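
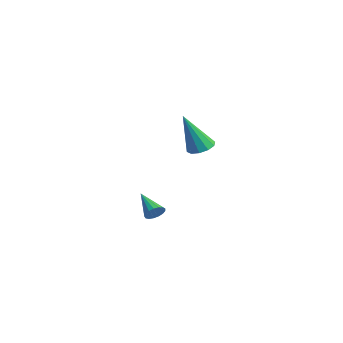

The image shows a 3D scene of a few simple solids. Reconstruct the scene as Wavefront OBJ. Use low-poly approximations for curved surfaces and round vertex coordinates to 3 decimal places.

v 1.487 0.452 2.411
v 2.163 0.522 2.433
v 1.513 -0.412 4.369
v 1.991 0.872 2.59
v 1.627 1.062 2.679
v 1.209 1.019 2.665
v 0.897 0.759 2.555
v 0.811 0.382 2.39
v 0.983 0.033 2.233
v 1.347 -0.157 2.144
v 1.765 -0.114 2.157
v 2.076 0.146 2.268
v -1.895 -0.46 -2.745
v -1.61 -0.381 -2.293
v -3.145 -0.7 -1.915
v -1.696 -0.145 -2.354
v -1.827 0.019 -2.504
v -1.974 0.073 -2.71
v -2.103 0.005 -2.924
v -2.184 -0.169 -3.096
v -2.198 -0.41 -3.188
v -2.144 -0.662 -3.179
v -2.032 -0.868 -3.07
v -1.888 -0.981 -2.887
v -1.747 -0.974 -2.671
v -1.639 -0.849 -2.472
v -1.589 -0.635 -2.335
f 2 1 4
f 2 4 3
f 4 1 5
f 4 5 3
f 5 1 6
f 5 6 3
f 6 1 7
f 6 7 3
f 7 1 8
f 7 8 3
f 8 1 9
f 8 9 3
f 9 1 10
f 9 10 3
f 10 1 11
f 10 11 3
f 11 1 12
f 11 12 3
f 12 1 2
f 12 2 3
f 14 13 16
f 14 16 15
f 16 13 17
f 16 17 15
f 17 13 18
f 17 18 15
f 18 13 19
f 18 19 15
f 19 13 20
f 19 20 15
f 20 13 21
f 20 21 15
f 21 13 22
f 21 22 15
f 22 13 23
f 22 23 15
f 23 13 24
f 23 24 15
f 24 13 25
f 24 25 15
f 25 13 26
f 25 26 15
f 26 13 27
f 26 27 15
f 27 13 14
f 27 14 15



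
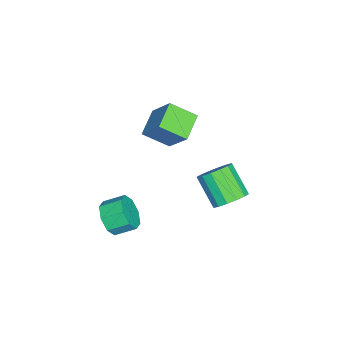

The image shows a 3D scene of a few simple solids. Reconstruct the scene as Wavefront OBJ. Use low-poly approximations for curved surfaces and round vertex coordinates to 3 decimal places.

v -1.86 4.489 -4.506
v -1.055 4.482 -3.947
v -1.975 3.424 -2.635
v -2.78 3.431 -3.194
v -1.314 4.892 -3.798
v -2.235 3.833 -2.487
v -1.72 5.194 -3.839
v -2.64 4.135 -2.528
v -2.163 5.307 -4.058
v -3.083 4.248 -2.747
v -2.525 5.201 -4.398
v -3.445 4.143 -3.087
v -2.709 4.904 -4.766
v -3.629 3.846 -3.455
v -2.665 4.496 -5.065
v -3.585 3.438 -3.753
v -2.405 4.087 -5.213
v -3.326 3.028 -3.902
v -2 3.785 -5.172
v -2.92 2.726 -3.861
v -1.557 3.672 -4.953
v -2.477 2.613 -3.642
v -1.195 3.777 -4.613
v -2.115 2.719 -3.302
v -1.011 4.074 -4.245
v -1.931 3.016 -2.934
v -0.967 0.257 0.7
v -2.351 0.43 1.277
v -1.143 1.575 -0.116
v -2.527 1.748 0.462
v -0.193 1.312 2.238
v -1.577 1.485 2.816
v -0.369 2.63 1.423
v -1.753 2.803 2
v 1.32 -0.816 -4.061
v 2.033 -0.998 -3.4
v 1.794 0.034 -2.857
v 1.08 0.216 -3.519
v 2.289 -0.62 -4.005
v 2.049 0.411 -3.462
v 1.977 -0.357 -4.643
v 1.737 0.674 -4.101
v 1.28 -0.363 -4.941
v 1.04 0.669 -4.398
v 0.606 -0.634 -4.723
v 0.367 0.398 -4.18
v 0.351 -1.011 -4.118
v 0.111 0.02 -3.575
v 0.663 -1.274 -3.479
v 0.423 -0.243 -2.937
v 1.36 -1.269 -3.182
v 1.12 -0.237 -2.639
f 2 1 5
f 2 5 3
f 3 5 6
f 3 6 4
f 5 1 7
f 5 7 6
f 6 7 8
f 6 8 4
f 7 1 9
f 7 9 8
f 8 9 10
f 8 10 4
f 9 1 11
f 9 11 10
f 10 11 12
f 10 12 4
f 11 1 13
f 11 13 12
f 12 13 14
f 12 14 4
f 13 1 15
f 13 15 14
f 14 15 16
f 14 16 4
f 15 1 17
f 15 17 16
f 16 17 18
f 16 18 4
f 17 1 19
f 17 19 18
f 18 19 20
f 18 20 4
f 19 1 21
f 19 21 20
f 20 21 22
f 20 22 4
f 21 1 23
f 21 23 22
f 22 23 24
f 22 24 4
f 23 1 25
f 23 25 24
f 24 25 26
f 24 26 4
f 25 1 2
f 25 2 26
f 26 2 3
f 26 3 4
f 28 30 27
f 31 28 27
f 27 30 29
f 29 31 27
f 28 34 30
f 32 28 31
f 32 34 28
f 30 34 29
f 33 31 29
f 29 34 33
f 33 32 31
f 34 32 33
f 36 35 39
f 36 39 37
f 37 39 40
f 37 40 38
f 39 35 41
f 39 41 40
f 40 41 42
f 40 42 38
f 41 35 43
f 41 43 42
f 42 43 44
f 42 44 38
f 43 35 45
f 43 45 44
f 44 45 46
f 44 46 38
f 45 35 47
f 45 47 46
f 46 47 48
f 46 48 38
f 47 35 49
f 47 49 48
f 48 49 50
f 48 50 38
f 49 35 51
f 49 51 50
f 50 51 52
f 50 52 38
f 51 35 36
f 51 36 52
f 52 36 37
f 52 37 38



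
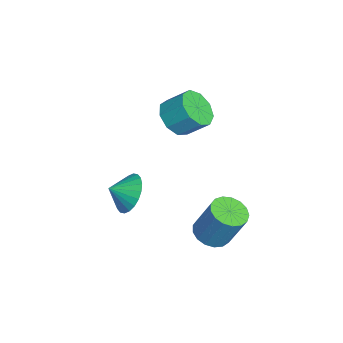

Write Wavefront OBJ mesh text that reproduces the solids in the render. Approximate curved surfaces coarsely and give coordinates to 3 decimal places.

v 1.062 -1.329 -2.403
v 1.591 -1.734 -3.24
v 1.218 -2.211 -1.877
v 1.901 -1.552 -3.028
v 2.084 -1.336 -2.72
v 2.11 -1.119 -2.365
v 1.977 -0.934 -2.015
v 1.705 -0.809 -1.724
v 1.335 -0.763 -1.537
v 0.923 -0.803 -1.482
v 0.532 -0.923 -1.567
v 0.222 -1.105 -1.779
v 0.04 -1.321 -2.086
v 0.013 -1.538 -2.442
v 0.146 -1.723 -2.792
v 0.418 -1.848 -3.083
v 0.789 -1.894 -3.27
v 1.2 -1.854 -3.325
v 2.383 2.185 -4.096
v 2.982 1.524 -3.975
v 3.417 2.255 -2.143
v 2.817 2.915 -2.264
v 3.212 1.841 -4.156
v 3.647 2.571 -2.323
v 3.252 2.236 -4.323
v 3.687 2.966 -2.49
v 3.093 2.619 -4.438
v 3.528 3.349 -2.605
v 2.771 2.903 -4.475
v 3.206 3.633 -2.642
v 2.361 3.022 -4.425
v 2.795 3.753 -2.592
v 1.955 2.95 -4.3
v 2.389 3.68 -2.467
v 1.647 2.702 -4.128
v 2.082 3.433 -2.295
v 1.508 2.336 -3.949
v 1.942 3.066 -2.117
v 1.569 1.935 -3.804
v 2.004 2.665 -1.971
v 1.817 1.591 -3.726
v 2.251 2.322 -1.893
v 2.194 1.384 -3.732
v 2.629 2.114 -1.9
v 2.614 1.359 -3.822
v 3.049 2.09 -1.99
v -2.624 0.864 -0.384
v -2.093 1.38 -1.128
v -1.785 2.372 -0.22
v -2.316 1.856 0.524
v -2.78 1.591 -1.126
v -2.471 2.583 -0.217
v -3.394 1.462 -0.776
v -3.085 2.454 0.132
v -3.648 1.053 -0.243
v -3.339 2.045 0.666
v -3.423 0.555 0.224
v -3.114 1.548 1.132
v -2.824 0.202 0.407
v -2.516 1.195 1.315
v -2.132 0.159 0.219
v -1.824 1.151 1.127
v -1.671 0.445 -0.251
v -1.362 1.437 0.657
v -1.655 0.928 -0.783
v -1.346 1.92 0.125
f 2 1 4
f 2 4 3
f 4 1 5
f 4 5 3
f 5 1 6
f 5 6 3
f 6 1 7
f 6 7 3
f 7 1 8
f 7 8 3
f 8 1 9
f 8 9 3
f 9 1 10
f 9 10 3
f 10 1 11
f 10 11 3
f 11 1 12
f 11 12 3
f 12 1 13
f 12 13 3
f 13 1 14
f 13 14 3
f 14 1 15
f 14 15 3
f 15 1 16
f 15 16 3
f 16 1 17
f 16 17 3
f 17 1 18
f 17 18 3
f 18 1 2
f 18 2 3
f 20 19 23
f 20 23 21
f 21 23 24
f 21 24 22
f 23 19 25
f 23 25 24
f 24 25 26
f 24 26 22
f 25 19 27
f 25 27 26
f 26 27 28
f 26 28 22
f 27 19 29
f 27 29 28
f 28 29 30
f 28 30 22
f 29 19 31
f 29 31 30
f 30 31 32
f 30 32 22
f 31 19 33
f 31 33 32
f 32 33 34
f 32 34 22
f 33 19 35
f 33 35 34
f 34 35 36
f 34 36 22
f 35 19 37
f 35 37 36
f 36 37 38
f 36 38 22
f 37 19 39
f 37 39 38
f 38 39 40
f 38 40 22
f 39 19 41
f 39 41 40
f 40 41 42
f 40 42 22
f 41 19 43
f 41 43 42
f 42 43 44
f 42 44 22
f 43 19 45
f 43 45 44
f 44 45 46
f 44 46 22
f 45 19 20
f 45 20 46
f 46 20 21
f 46 21 22
f 48 47 51
f 48 51 49
f 49 51 52
f 49 52 50
f 51 47 53
f 51 53 52
f 52 53 54
f 52 54 50
f 53 47 55
f 53 55 54
f 54 55 56
f 54 56 50
f 55 47 57
f 55 57 56
f 56 57 58
f 56 58 50
f 57 47 59
f 57 59 58
f 58 59 60
f 58 60 50
f 59 47 61
f 59 61 60
f 60 61 62
f 60 62 50
f 61 47 63
f 61 63 62
f 62 63 64
f 62 64 50
f 63 47 65
f 63 65 64
f 64 65 66
f 64 66 50
f 65 47 48
f 65 48 66
f 66 48 49
f 66 49 50



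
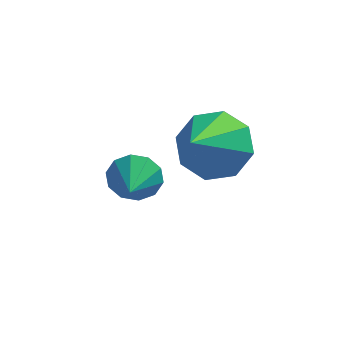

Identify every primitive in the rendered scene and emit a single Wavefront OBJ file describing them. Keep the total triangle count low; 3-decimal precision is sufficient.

v -1.924 1.265 2.492
v -1.367 0.631 2.033
v -2.336 -0.065 3.828
v -0.996 1.02 2.535
v -1.169 1.552 3.011
v -1.783 1.916 3.183
v -2.48 1.899 2.95
v -2.851 1.51 2.449
v -2.678 0.978 1.973
v -2.064 0.614 1.801
v -3.855 1.672 0.605
v -3.554 1.917 1.187
v -3.825 0.708 0.995
v -3.983 1.927 1.244
v -4.363 1.839 1.056
v -4.549 1.688 0.696
v -4.469 1.53 0.301
v -4.155 1.426 0.022
v -3.727 1.416 -0.034
v -3.347 1.504 0.153
v -3.161 1.656 0.513
v -3.24 1.814 0.908
f 2 1 4
f 2 4 3
f 4 1 5
f 4 5 3
f 5 1 6
f 5 6 3
f 6 1 7
f 6 7 3
f 7 1 8
f 7 8 3
f 8 1 9
f 8 9 3
f 9 1 10
f 9 10 3
f 10 1 2
f 10 2 3
f 12 11 14
f 12 14 13
f 14 11 15
f 14 15 13
f 15 11 16
f 15 16 13
f 16 11 17
f 16 17 13
f 17 11 18
f 17 18 13
f 18 11 19
f 18 19 13
f 19 11 20
f 19 20 13
f 20 11 21
f 20 21 13
f 21 11 22
f 21 22 13
f 22 11 12
f 22 12 13



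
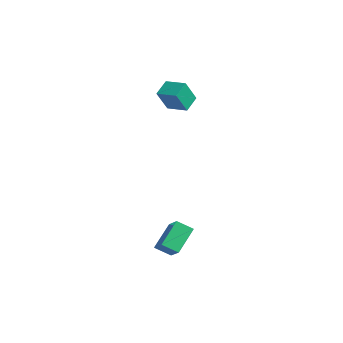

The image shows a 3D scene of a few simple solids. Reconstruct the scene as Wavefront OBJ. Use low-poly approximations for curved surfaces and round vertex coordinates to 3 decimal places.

v 2.435 -4.057 -4.001
v 3.632 -4.374 -3.052
v 1.886 -2.645 -2.838
v 3.083 -2.962 -1.889
v 3.077 -3.338 -4.571
v 4.274 -3.655 -3.622
v 2.528 -1.926 -3.408
v 3.725 -2.243 -2.459
v -4.368 1.582 2.854
v -4.285 0.74 4.352
v -4.831 2.583 3.443
v -4.748 1.741 4.94
v -3.032 2.079 3.06
v -2.949 1.237 4.557
v -3.495 3.08 3.648
v -3.412 2.238 5.146
f 2 4 1
f 5 2 1
f 1 4 3
f 3 5 1
f 2 8 4
f 6 2 5
f 6 8 2
f 4 8 3
f 7 5 3
f 3 8 7
f 7 6 5
f 8 6 7
f 10 12 9
f 13 10 9
f 9 12 11
f 11 13 9
f 10 16 12
f 14 10 13
f 14 16 10
f 12 16 11
f 15 13 11
f 11 16 15
f 15 14 13
f 16 14 15



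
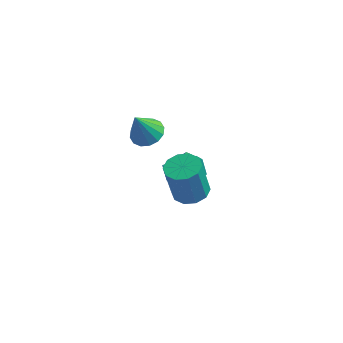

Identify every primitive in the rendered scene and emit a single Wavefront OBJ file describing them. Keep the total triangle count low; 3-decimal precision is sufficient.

v -0.425 0.225 2.093
v 0.406 0.591 2.434
v -0.895 -0.325 3.827
v 0.076 0.969 2.464
v -0.388 1.146 2.395
v -0.862 1.078 2.244
v -1.219 0.78 2.053
v -1.363 0.335 1.873
v -1.255 -0.141 1.751
v -0.925 -0.518 1.721
v -0.461 -0.696 1.79
v 0.013 -0.627 1.941
v 0.37 -0.329 2.132
v 0.514 0.116 2.313
v 0.243 1.447 -3.383
v 0.828 0.715 -2.734
v -0.148 1.878 -2.546
v 0.436 1.146 -1.896
v 1.764 2.714 -3.324
v 2.348 1.982 -2.674
v 1.372 3.145 -2.486
v 1.957 2.413 -1.837
v 3.246 -3.746 2.366
v 4.195 -3.496 2.559
v 3.803 -3.665 4.707
v 2.854 -3.914 4.514
v 3.861 -2.976 2.539
v 3.469 -3.145 4.687
v 3.292 -2.751 2.453
v 2.9 -2.919 4.601
v 2.706 -2.905 2.333
v 2.314 -3.073 4.481
v 2.326 -3.38 2.227
v 1.934 -3.549 4.375
v 2.297 -3.995 2.173
v 1.905 -4.164 4.321
v 2.631 -4.515 2.193
v 2.239 -4.684 4.341
v 3.2 -4.741 2.279
v 2.808 -4.909 4.427
v 3.786 -4.587 2.399
v 3.394 -4.755 4.547
v 4.166 -4.111 2.505
v 3.774 -4.28 4.653
v 0.199 3.439 -3.374
v 0.561 3.87 -3.659
v 1.019 2.85 -3.221
v 1.381 3.281 -3.506
v 1.124 3.407 -2.944
v 0.618 3.771 -3.038
v 0.962 2.949 -3.842
v 0.456 3.313 -3.936
v 1.033 3.567 -3.948
v 1.133 3.85 -3.393
v 0.447 2.87 -3.487
v 0.547 3.153 -2.932
f 2 1 4
f 2 4 3
f 4 1 5
f 4 5 3
f 5 1 6
f 5 6 3
f 6 1 7
f 6 7 3
f 7 1 8
f 7 8 3
f 8 1 9
f 8 9 3
f 9 1 10
f 9 10 3
f 10 1 11
f 10 11 3
f 11 1 12
f 11 12 3
f 12 1 13
f 12 13 3
f 13 1 14
f 13 14 3
f 14 1 2
f 14 2 3
f 16 18 15
f 19 16 15
f 15 18 17
f 17 19 15
f 16 22 18
f 20 16 19
f 20 22 16
f 18 22 17
f 21 19 17
f 17 22 21
f 21 20 19
f 22 20 21
f 24 23 27
f 24 27 25
f 25 27 28
f 25 28 26
f 27 23 29
f 27 29 28
f 28 29 30
f 28 30 26
f 29 23 31
f 29 31 30
f 30 31 32
f 30 32 26
f 31 23 33
f 31 33 32
f 32 33 34
f 32 34 26
f 33 23 35
f 33 35 34
f 34 35 36
f 34 36 26
f 35 23 37
f 35 37 36
f 36 37 38
f 36 38 26
f 37 23 39
f 37 39 38
f 38 39 40
f 38 40 26
f 39 23 41
f 39 41 40
f 40 41 42
f 40 42 26
f 41 23 43
f 41 43 42
f 42 43 44
f 42 44 26
f 43 23 24
f 43 24 44
f 44 24 25
f 44 25 26
f 45 56 50
f 45 50 46
f 45 46 52
f 45 52 55
f 45 55 56
f 46 50 54
f 50 56 49
f 56 55 47
f 55 52 51
f 52 46 53
f 48 54 49
f 48 49 47
f 48 47 51
f 48 51 53
f 48 53 54
f 49 54 50
f 47 49 56
f 51 47 55
f 53 51 52
f 54 53 46



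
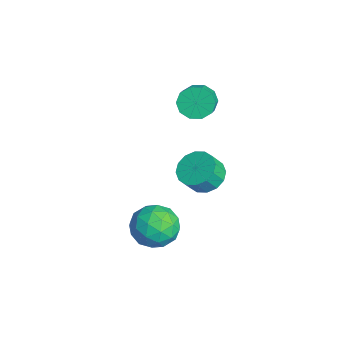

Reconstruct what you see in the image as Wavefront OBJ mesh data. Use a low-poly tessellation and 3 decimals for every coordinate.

v 1.115 0.399 -1.372
v 1.83 1.103 -0.736
v 2.65 -0.463 -2.144
v 3.365 0.241 -1.508
v 2.712 -0.589 -0.964
v 1.763 -0.057 -0.487
v 2.717 0.697 -2.393
v 1.768 1.229 -1.916
v 2.82 1.287 -1.367
v 2.817 0.492 -0.484
v 1.663 0.148 -2.396
v 1.66 -0.647 -1.513
v 1.337 0.827 -0.987
v 3.143 -0.187 -1.893
v 2.759 -0.675 -1.574
v 3.179 -0.261 -1.2
v 1.298 0.145 -0.84
v 1.719 0.559 -0.466
v 2.238 -0.436 -0.6
v 2.761 0.081 -2.414
v 3.182 0.495 -2.04
v 1.301 0.901 -1.68
v 1.721 1.315 -1.306
v 2.242 1.076 -2.28
v 2.339 1.349 -0.983
v 3.242 0.842 -1.437
v 2.861 1.11 -1.957
v 2.303 1.423 -1.677
v 2.338 0.882 -0.464
v 3.241 0.375 -0.918
v 2.857 -0.113 -0.598
v 2.299 0.2 -0.318
v 2.92 0.99 -0.835
v 1.239 0.265 -1.962
v 2.142 -0.242 -2.416
v 2.181 0.44 -2.562
v 1.623 0.753 -2.282
v 1.238 -0.202 -1.443
v 2.141 -0.709 -1.897
v 2.177 -0.783 -1.203
v 1.619 -0.47 -0.923
v 1.56 -0.35 -2.045
v -2.033 3.674 -2.382
v -1.066 3.94 -2.5
v -0.8 3.372 -1.596
v -1.767 3.106 -1.478
v -1.274 4.316 -2.202
v -1.008 3.747 -1.298
v -1.686 4.52 -1.952
v -1.419 3.951 -1.049
v -2.19 4.497 -1.818
v -1.924 3.929 -0.914
v -2.653 4.254 -1.834
v -2.387 3.686 -0.931
v -2.949 3.856 -1.998
v -2.683 3.287 -1.094
v -3 3.408 -2.264
v -2.734 2.84 -1.36
v -2.792 3.033 -2.562
v -2.526 2.464 -1.658
v -2.381 2.829 -2.811
v -2.114 2.26 -1.908
v -1.876 2.851 -2.946
v -1.61 2.283 -2.042
v -1.413 3.094 -2.929
v -1.147 2.526 -2.026
v -1.117 3.493 -2.766
v -0.851 2.924 -1.862
v -3.52 3.65 1.818
v -3.158 3.278 1.082
v -2.278 2.939 1.686
v -2.64 3.31 2.422
v -2.979 3.804 1.116
v -2.099 3.465 1.72
v -3.006 4.27 1.417
v -2.126 3.931 2.021
v -3.23 4.5 1.872
v -2.35 4.161 2.476
v -3.564 4.404 2.306
v -2.684 4.065 2.91
v -3.882 4.021 2.554
v -3.002 3.682 3.158
v -4.061 3.495 2.52
v -3.181 3.156 3.124
v -4.034 3.029 2.219
v -3.154 2.69 2.823
v -3.81 2.799 1.764
v -2.93 2.46 2.368
v -3.476 2.895 1.33
v -2.596 2.556 1.934
f 1 38 17
f 38 12 41
f 17 41 6
f 38 41 17
f 1 17 13
f 17 6 18
f 13 18 2
f 17 18 13
f 1 13 22
f 13 2 23
f 22 23 8
f 13 23 22
f 1 22 34
f 22 8 37
f 34 37 11
f 22 37 34
f 1 34 38
f 34 11 42
f 38 42 12
f 34 42 38
f 2 18 29
f 18 6 32
f 29 32 10
f 18 32 29
f 6 41 19
f 41 12 40
f 19 40 5
f 41 40 19
f 12 42 39
f 42 11 35
f 39 35 3
f 42 35 39
f 11 37 36
f 37 8 24
f 36 24 7
f 37 24 36
f 8 23 28
f 23 2 25
f 28 25 9
f 23 25 28
f 4 30 16
f 30 10 31
f 16 31 5
f 30 31 16
f 4 16 14
f 16 5 15
f 14 15 3
f 16 15 14
f 4 14 21
f 14 3 20
f 21 20 7
f 14 20 21
f 4 21 26
f 21 7 27
f 26 27 9
f 21 27 26
f 4 26 30
f 26 9 33
f 30 33 10
f 26 33 30
f 5 31 19
f 31 10 32
f 19 32 6
f 31 32 19
f 3 15 39
f 15 5 40
f 39 40 12
f 15 40 39
f 7 20 36
f 20 3 35
f 36 35 11
f 20 35 36
f 9 27 28
f 27 7 24
f 28 24 8
f 27 24 28
f 10 33 29
f 33 9 25
f 29 25 2
f 33 25 29
f 44 43 47
f 44 47 45
f 45 47 48
f 45 48 46
f 47 43 49
f 47 49 48
f 48 49 50
f 48 50 46
f 49 43 51
f 49 51 50
f 50 51 52
f 50 52 46
f 51 43 53
f 51 53 52
f 52 53 54
f 52 54 46
f 53 43 55
f 53 55 54
f 54 55 56
f 54 56 46
f 55 43 57
f 55 57 56
f 56 57 58
f 56 58 46
f 57 43 59
f 57 59 58
f 58 59 60
f 58 60 46
f 59 43 61
f 59 61 60
f 60 61 62
f 60 62 46
f 61 43 63
f 61 63 62
f 62 63 64
f 62 64 46
f 63 43 65
f 63 65 64
f 64 65 66
f 64 66 46
f 65 43 67
f 65 67 66
f 66 67 68
f 66 68 46
f 67 43 44
f 67 44 68
f 68 44 45
f 68 45 46
f 70 69 73
f 70 73 71
f 71 73 74
f 71 74 72
f 73 69 75
f 73 75 74
f 74 75 76
f 74 76 72
f 75 69 77
f 75 77 76
f 76 77 78
f 76 78 72
f 77 69 79
f 77 79 78
f 78 79 80
f 78 80 72
f 79 69 81
f 79 81 80
f 80 81 82
f 80 82 72
f 81 69 83
f 81 83 82
f 82 83 84
f 82 84 72
f 83 69 85
f 83 85 84
f 84 85 86
f 84 86 72
f 85 69 87
f 85 87 86
f 86 87 88
f 86 88 72
f 87 69 89
f 87 89 88
f 88 89 90
f 88 90 72
f 89 69 70
f 89 70 90
f 90 70 71
f 90 71 72



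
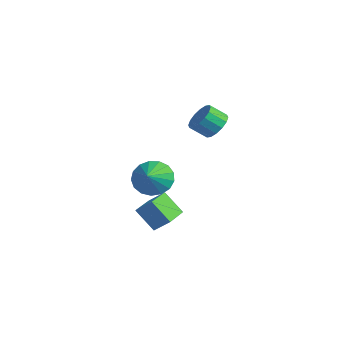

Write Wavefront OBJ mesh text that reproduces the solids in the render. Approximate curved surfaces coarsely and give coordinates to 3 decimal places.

v -1.542 0.154 -0.071
v -1.103 -0.168 -0.957
v -0.858 -0.514 0.511
v -0.829 0.226 -0.825
v -0.719 0.604 -0.521
v -0.798 0.879 -0.113
v -1.047 0.988 0.304
v -1.409 0.906 0.635
v -1.802 0.651 0.804
v -2.135 0.283 0.773
v -2.333 -0.115 0.548
v -2.349 -0.451 0.182
v -2.18 -0.649 -0.243
v -1.865 -0.663 -0.628
v -1.476 -0.489 -0.886
v -1.061 3.292 2.831
v -0.643 2.728 2.407
v -0.982 1.983 3.065
v -1.399 2.548 3.489
v -0.372 2.866 2.703
v -0.711 2.121 3.361
v -0.285 3.118 3.033
v -0.624 2.374 3.691
v -0.406 3.417 3.309
v -0.745 2.673 3.967
v -0.703 3.683 3.457
v -1.041 2.938 4.115
v -1.095 3.844 3.437
v -1.434 3.099 4.095
v -1.478 3.857 3.255
v -1.817 3.112 3.913
v -1.749 3.719 2.959
v -2.088 2.974 3.617
v -1.836 3.466 2.629
v -2.175 2.722 3.287
v -1.715 3.167 2.353
v -2.054 2.423 3.011
v -1.419 2.902 2.205
v -1.757 2.157 2.863
v -1.026 2.741 2.225
v -1.365 1.996 2.883
v -2.763 1.563 -3.735
v -3.556 1.012 -2.614
v -2.204 2.127 -3.063
v -2.997 1.575 -1.942
v -1.623 0.245 -3.578
v -2.416 -0.307 -2.457
v -1.064 0.808 -2.906
v -1.857 0.257 -1.785
f 2 1 4
f 2 4 3
f 4 1 5
f 4 5 3
f 5 1 6
f 5 6 3
f 6 1 7
f 6 7 3
f 7 1 8
f 7 8 3
f 8 1 9
f 8 9 3
f 9 1 10
f 9 10 3
f 10 1 11
f 10 11 3
f 11 1 12
f 11 12 3
f 12 1 13
f 12 13 3
f 13 1 14
f 13 14 3
f 14 1 15
f 14 15 3
f 15 1 2
f 15 2 3
f 17 16 20
f 17 20 18
f 18 20 21
f 18 21 19
f 20 16 22
f 20 22 21
f 21 22 23
f 21 23 19
f 22 16 24
f 22 24 23
f 23 24 25
f 23 25 19
f 24 16 26
f 24 26 25
f 25 26 27
f 25 27 19
f 26 16 28
f 26 28 27
f 27 28 29
f 27 29 19
f 28 16 30
f 28 30 29
f 29 30 31
f 29 31 19
f 30 16 32
f 30 32 31
f 31 32 33
f 31 33 19
f 32 16 34
f 32 34 33
f 33 34 35
f 33 35 19
f 34 16 36
f 34 36 35
f 35 36 37
f 35 37 19
f 36 16 38
f 36 38 37
f 37 38 39
f 37 39 19
f 38 16 40
f 38 40 39
f 39 40 41
f 39 41 19
f 40 16 17
f 40 17 41
f 41 17 18
f 41 18 19
f 43 45 42
f 46 43 42
f 42 45 44
f 44 46 42
f 43 49 45
f 47 43 46
f 47 49 43
f 45 49 44
f 48 46 44
f 44 49 48
f 48 47 46
f 49 47 48



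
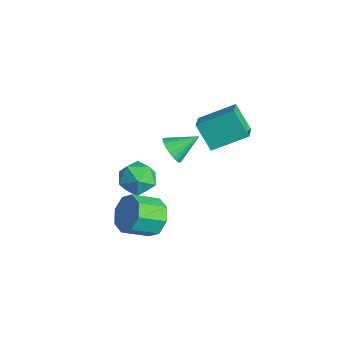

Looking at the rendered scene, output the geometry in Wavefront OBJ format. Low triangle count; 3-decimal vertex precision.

v -1.401 -0.321 0.599
v -1.148 -0.758 1.233
v -1.079 1.001 1.381
v -0.864 -0.722 1.054
v -0.673 -0.616 0.797
v -0.609 -0.46 0.506
v -0.681 -0.28 0.231
v -0.878 -0.106 0.02
v -1.165 0.029 -0.092
v -1.493 0.105 -0.084
v -1.806 0.106 0.043
v -2.048 0.034 0.265
v -2.179 -0.1 0.545
v -2.175 -0.272 0.835
v -2.037 -0.453 1.083
v -1.79 -0.611 1.248
v -1.475 -0.718 1.301
v -3.968 0.102 -3.776
v -3.67 -0.381 -2.805
v -4.09 -1.539 -4.555
v -3.792 -2.022 -3.584
v -4.793 -1.518 -3.678
v -4.718 -0.504 -3.196
v -3.042 -1.416 -4.164
v -2.967 -0.402 -3.682
v -3.098 -1.32 -3.044
v -4.18 -1.382 -2.744
v -3.58 -0.538 -4.616
v -4.662 -0.6 -4.316
v -3.401 2.209 0.247
v -2.467 1.561 0.791
v -2.729 3.957 1.176
v -1.795 3.309 1.72
v -2.405 2.531 -1.08
v -1.471 1.883 -0.536
v -1.733 4.279 -0.151
v -0.799 3.631 0.393
v -0.026 -1.989 -2.759
v 0.476 -2.54 -3.542
v 0.267 -3.921 -2.703
v -0.234 -3.371 -1.921
v 0.998 -2.267 -2.962
v 0.79 -3.648 -2.123
v 0.921 -1.831 -2.264
v 0.712 -3.213 -1.425
v 0.289 -1.488 -1.856
v 0.081 -2.87 -1.017
v -0.527 -1.439 -1.977
v -0.736 -2.82 -1.138
v -1.05 -1.712 -2.557
v -1.258 -3.093 -1.718
v -0.972 -2.147 -3.255
v -1.181 -3.529 -2.416
v -0.341 -2.49 -3.663
v -0.549 -3.872 -2.824
f 2 1 4
f 2 4 3
f 4 1 5
f 4 5 3
f 5 1 6
f 5 6 3
f 6 1 7
f 6 7 3
f 7 1 8
f 7 8 3
f 8 1 9
f 8 9 3
f 9 1 10
f 9 10 3
f 10 1 11
f 10 11 3
f 11 1 12
f 11 12 3
f 12 1 13
f 12 13 3
f 13 1 14
f 13 14 3
f 14 1 15
f 14 15 3
f 15 1 16
f 15 16 3
f 16 1 17
f 16 17 3
f 17 1 2
f 17 2 3
f 18 29 23
f 18 23 19
f 18 19 25
f 18 25 28
f 18 28 29
f 19 23 27
f 23 29 22
f 29 28 20
f 28 25 24
f 25 19 26
f 21 27 22
f 21 22 20
f 21 20 24
f 21 24 26
f 21 26 27
f 22 27 23
f 20 22 29
f 24 20 28
f 26 24 25
f 27 26 19
f 31 33 30
f 34 31 30
f 30 33 32
f 32 34 30
f 31 37 33
f 35 31 34
f 35 37 31
f 33 37 32
f 36 34 32
f 32 37 36
f 36 35 34
f 37 35 36
f 39 38 42
f 39 42 40
f 40 42 43
f 40 43 41
f 42 38 44
f 42 44 43
f 43 44 45
f 43 45 41
f 44 38 46
f 44 46 45
f 45 46 47
f 45 47 41
f 46 38 48
f 46 48 47
f 47 48 49
f 47 49 41
f 48 38 50
f 48 50 49
f 49 50 51
f 49 51 41
f 50 38 52
f 50 52 51
f 51 52 53
f 51 53 41
f 52 38 54
f 52 54 53
f 53 54 55
f 53 55 41
f 54 38 39
f 54 39 55
f 55 39 40
f 55 40 41



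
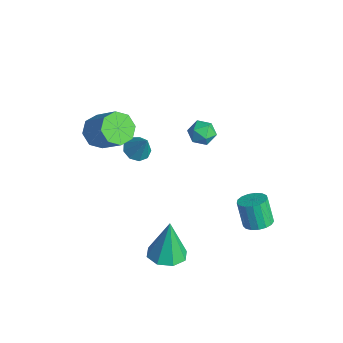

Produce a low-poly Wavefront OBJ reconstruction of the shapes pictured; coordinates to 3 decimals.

v 2.445 -1.13 -1.819
v 3.366 -1.274 -1.695
v 2.215 -0.85 0.219
v 3.208 -0.581 -1.808
v 2.603 -0.21 -1.928
v 1.906 -0.378 -1.983
v 1.524 -0.986 -1.943
v 1.682 -1.679 -1.83
v 2.287 -2.05 -1.71
v 2.984 -1.883 -1.655
v 2.635 3.445 -1.558
v 3.21 3.794 -1.301
v 2.659 3.744 -0.004
v 2.085 3.395 -0.262
v 2.991 4.047 -1.384
v 2.44 3.996 -0.087
v 2.69 4.161 -1.507
v 2.139 4.111 -0.21
v 2.377 4.112 -1.642
v 1.826 4.061 -0.345
v 2.123 3.91 -1.758
v 1.572 3.859 -0.461
v 1.986 3.601 -1.828
v 1.435 3.551 -0.531
v 1.998 3.257 -1.836
v 1.448 3.206 -0.539
v 2.157 2.956 -1.781
v 1.606 2.905 -0.484
v 2.424 2.767 -1.675
v 1.874 2.716 -0.378
v 2.741 2.733 -1.542
v 2.19 2.683 -0.245
v 3.033 2.863 -1.413
v 2.482 2.812 -0.116
v 3.234 3.126 -1.317
v 2.683 3.075 -0.02
v 3.298 3.462 -1.277
v 2.747 3.411 0.02
v -3.261 -1.678 2.421
v -2.811 -1.193 1.812
v -1.568 -0.816 3.029
v -2.019 -1.302 3.639
v -3.269 -0.816 2.163
v -2.026 -0.44 3.38
v -3.722 -0.945 2.665
v -2.48 -0.568 3.883
v -3.906 -1.503 3.025
v -2.663 -1.127 4.242
v -3.712 -2.164 3.031
v -2.469 -1.787 4.248
v -3.254 -2.54 2.68
v -2.011 -2.164 3.897
v -2.8 -2.412 2.177
v -1.558 -2.035 3.395
v -2.617 -1.853 1.818
v -1.374 -1.477 3.035
v -3.648 0.384 -0.28
v -3.041 0.193 -0.593
v -2.952 0.596 0.94
v -3.108 0.672 -0.639
v -3.428 1.016 -0.516
v -3.851 1.064 -0.282
v -4.179 0.794 -0.048
v -4.259 0.332 0.079
v -4.053 -0.106 0.037
v -3.658 -0.315 -0.152
v -3.258 -0.197 -0.401
v -3.016 3.288 0.715
v -2.606 3.772 1.108
v -2.094 2.508 0.712
v -1.684 2.992 1.105
v -2.27 2.655 1.422
v -2.84 3.137 1.424
v -1.86 3.143 0.396
v -2.43 3.625 0.398
v -1.891 3.682 0.911
v -2.144 3.381 1.545
v -2.556 2.899 0.275
v -2.809 2.598 0.909
f 2 1 4
f 2 4 3
f 4 1 5
f 4 5 3
f 5 1 6
f 5 6 3
f 6 1 7
f 6 7 3
f 7 1 8
f 7 8 3
f 8 1 9
f 8 9 3
f 9 1 10
f 9 10 3
f 10 1 2
f 10 2 3
f 12 11 15
f 12 15 13
f 13 15 16
f 13 16 14
f 15 11 17
f 15 17 16
f 16 17 18
f 16 18 14
f 17 11 19
f 17 19 18
f 18 19 20
f 18 20 14
f 19 11 21
f 19 21 20
f 20 21 22
f 20 22 14
f 21 11 23
f 21 23 22
f 22 23 24
f 22 24 14
f 23 11 25
f 23 25 24
f 24 25 26
f 24 26 14
f 25 11 27
f 25 27 26
f 26 27 28
f 26 28 14
f 27 11 29
f 27 29 28
f 28 29 30
f 28 30 14
f 29 11 31
f 29 31 30
f 30 31 32
f 30 32 14
f 31 11 33
f 31 33 32
f 32 33 34
f 32 34 14
f 33 11 35
f 33 35 34
f 34 35 36
f 34 36 14
f 35 11 37
f 35 37 36
f 36 37 38
f 36 38 14
f 37 11 12
f 37 12 38
f 38 12 13
f 38 13 14
f 40 39 43
f 40 43 41
f 41 43 44
f 41 44 42
f 43 39 45
f 43 45 44
f 44 45 46
f 44 46 42
f 45 39 47
f 45 47 46
f 46 47 48
f 46 48 42
f 47 39 49
f 47 49 48
f 48 49 50
f 48 50 42
f 49 39 51
f 49 51 50
f 50 51 52
f 50 52 42
f 51 39 53
f 51 53 52
f 52 53 54
f 52 54 42
f 53 39 55
f 53 55 54
f 54 55 56
f 54 56 42
f 55 39 40
f 55 40 56
f 56 40 41
f 56 41 42
f 58 57 60
f 58 60 59
f 60 57 61
f 60 61 59
f 61 57 62
f 61 62 59
f 62 57 63
f 62 63 59
f 63 57 64
f 63 64 59
f 64 57 65
f 64 65 59
f 65 57 66
f 65 66 59
f 66 57 67
f 66 67 59
f 67 57 58
f 67 58 59
f 68 79 73
f 68 73 69
f 68 69 75
f 68 75 78
f 68 78 79
f 69 73 77
f 73 79 72
f 79 78 70
f 78 75 74
f 75 69 76
f 71 77 72
f 71 72 70
f 71 70 74
f 71 74 76
f 71 76 77
f 72 77 73
f 70 72 79
f 74 70 78
f 76 74 75
f 77 76 69



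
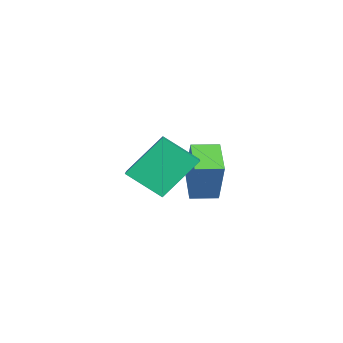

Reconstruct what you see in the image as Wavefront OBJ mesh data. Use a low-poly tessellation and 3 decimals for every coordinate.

v -3.352 2.038 0.311
v -2.386 2.238 2.233
v -3.504 3.137 0.274
v -2.538 3.336 2.195
v -1.982 2.204 -0.395
v -1.016 2.403 1.526
v -2.134 3.302 -0.433
v -1.168 3.502 1.489
v 0.243 -0.033 1.921
v -0.322 1.263 3.447
v 0.562 1.273 0.93
v -0.002 2.569 2.456
v 2.242 0.011 2.624
v 1.678 1.307 4.15
v 2.562 1.317 1.633
v 1.997 2.613 3.159
f 2 4 1
f 5 2 1
f 1 4 3
f 3 5 1
f 2 8 4
f 6 2 5
f 6 8 2
f 4 8 3
f 7 5 3
f 3 8 7
f 7 6 5
f 8 6 7
f 10 12 9
f 13 10 9
f 9 12 11
f 11 13 9
f 10 16 12
f 14 10 13
f 14 16 10
f 12 16 11
f 15 13 11
f 11 16 15
f 15 14 13
f 16 14 15



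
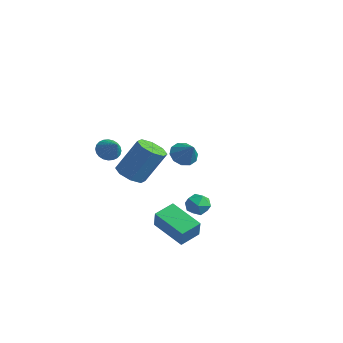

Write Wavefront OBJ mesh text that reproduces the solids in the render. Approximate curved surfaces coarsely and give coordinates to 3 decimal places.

v 0.548 -3.307 -3.072
v 0.952 -3.6 -2.003
v 0.579 -2.147 -2.766
v 0.983 -2.441 -1.696
v 2.417 -3.179 -3.744
v 2.821 -3.473 -2.674
v 2.448 -2.02 -3.437
v 2.852 -2.313 -2.368
v -0.443 -3.98 0.36
v 0.375 -4 0.095
v 0.981 -3.08 1.895
v 0.163 -3.06 2.16
v 0.066 -3.447 -0.083
v 0.672 -2.527 1.716
v -0.541 -3.206 -0.002
v 0.065 -2.286 1.797
v -1.091 -3.418 0.291
v -0.485 -2.498 2.091
v -1.261 -3.96 0.625
v -0.655 -3.04 2.425
v -0.952 -4.513 0.804
v -0.346 -3.593 2.603
v -0.345 -4.754 0.723
v 0.261 -3.834 2.522
v 0.205 -4.542 0.429
v 0.811 -3.622 2.229
v -4.181 2.97 -2.124
v -3.605 2.903 -2.719
v -3.219 2.81 -1.176
v -3.646 3.399 -2.593
v -3.892 3.731 -2.289
v -4.247 3.772 -1.922
v -4.578 3.507 -1.632
v -4.756 3.037 -1.53
v -4.715 2.541 -1.656
v -4.469 2.209 -1.96
v -4.114 2.168 -2.327
v -3.783 2.433 -2.617
v -2.556 -3.607 1.139
v -2.203 -3.923 0.638
v -1.584 -3.853 1.981
v -2.116 -3.669 0.612
v -2.096 -3.406 0.666
v -2.146 -3.174 0.792
v -2.259 -3.007 0.971
v -2.417 -2.932 1.176
v -2.596 -2.959 1.375
v -2.769 -3.085 1.538
v -2.91 -3.291 1.64
v -2.997 -3.544 1.666
v -3.017 -3.807 1.612
v -2.967 -4.04 1.486
v -2.854 -4.206 1.307
v -2.696 -4.281 1.102
v -2.517 -4.254 0.903
v -2.343 -4.128 0.74
v -0 0.145 -3.065
v 0.56 0.393 -2.602
v 0.44 -1.013 -2.978
v 1 -0.765 -2.515
v 0.273 -0.769 -2.27
v 0.001 -0.053 -2.323
v 0.999 -0.567 -3.257
v 0.727 0.149 -3.31
v 1.177 -0.047 -2.721
v 0.729 -0.172 -2.111
v 0.271 -0.448 -3.469
v -0.177 -0.573 -2.859
f 2 4 1
f 5 2 1
f 1 4 3
f 3 5 1
f 2 8 4
f 6 2 5
f 6 8 2
f 4 8 3
f 7 5 3
f 3 8 7
f 7 6 5
f 8 6 7
f 10 9 13
f 10 13 11
f 11 13 14
f 11 14 12
f 13 9 15
f 13 15 14
f 14 15 16
f 14 16 12
f 15 9 17
f 15 17 16
f 16 17 18
f 16 18 12
f 17 9 19
f 17 19 18
f 18 19 20
f 18 20 12
f 19 9 21
f 19 21 20
f 20 21 22
f 20 22 12
f 21 9 23
f 21 23 22
f 22 23 24
f 22 24 12
f 23 9 25
f 23 25 24
f 24 25 26
f 24 26 12
f 25 9 10
f 25 10 26
f 26 10 11
f 26 11 12
f 28 27 30
f 28 30 29
f 30 27 31
f 30 31 29
f 31 27 32
f 31 32 29
f 32 27 33
f 32 33 29
f 33 27 34
f 33 34 29
f 34 27 35
f 34 35 29
f 35 27 36
f 35 36 29
f 36 27 37
f 36 37 29
f 37 27 38
f 37 38 29
f 38 27 28
f 38 28 29
f 40 39 42
f 40 42 41
f 42 39 43
f 42 43 41
f 43 39 44
f 43 44 41
f 44 39 45
f 44 45 41
f 45 39 46
f 45 46 41
f 46 39 47
f 46 47 41
f 47 39 48
f 47 48 41
f 48 39 49
f 48 49 41
f 49 39 50
f 49 50 41
f 50 39 51
f 50 51 41
f 51 39 52
f 51 52 41
f 52 39 53
f 52 53 41
f 53 39 54
f 53 54 41
f 54 39 55
f 54 55 41
f 55 39 56
f 55 56 41
f 56 39 40
f 56 40 41
f 57 68 62
f 57 62 58
f 57 58 64
f 57 64 67
f 57 67 68
f 58 62 66
f 62 68 61
f 68 67 59
f 67 64 63
f 64 58 65
f 60 66 61
f 60 61 59
f 60 59 63
f 60 63 65
f 60 65 66
f 61 66 62
f 59 61 68
f 63 59 67
f 65 63 64
f 66 65 58



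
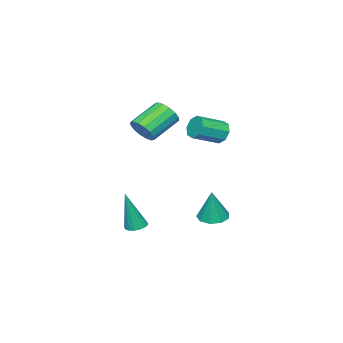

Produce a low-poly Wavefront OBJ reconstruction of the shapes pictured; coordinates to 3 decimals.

v -0.256 -1.341 3.143
v 0.14 -1.266 3.739
v -1.188 -0.903 4.574
v -1.584 -0.979 3.977
v 0.134 -0.928 3.584
v -1.194 -0.565 4.419
v 0.025 -0.7 3.31
v -1.303 -0.337 4.145
v -0.161 -0.644 2.991
v -1.489 -0.281 3.826
v -0.371 -0.775 2.713
v -1.699 -0.412 3.548
v -0.551 -1.058 2.55
v -1.879 -0.695 3.385
v -0.652 -1.417 2.546
v -1.98 -1.054 3.381
v -0.646 -1.755 2.701
v -1.974 -1.392 3.536
v -0.537 -1.983 2.975
v -1.865 -1.62 3.81
v -0.351 -2.039 3.294
v -1.679 -1.676 4.129
v -0.141 -1.908 3.572
v -1.469 -1.545 4.407
v 0.039 -1.625 3.735
v -1.289 -1.262 4.57
v 0.806 -0.894 -2.113
v 1.126 -0.472 -2.124
v 1.234 -1.166 -0.107
v 0.917 -0.378 -2.067
v 0.686 -0.386 -2.019
v 0.479 -0.495 -1.99
v 0.337 -0.683 -1.985
v 0.287 -0.913 -2.005
v 0.34 -1.139 -2.047
v 0.485 -1.316 -2.102
v 0.694 -1.41 -2.16
v 0.925 -1.402 -2.208
v 1.132 -1.293 -2.237
v 1.274 -1.105 -2.242
v 1.324 -0.875 -2.222
v 1.271 -0.649 -2.18
v -3.089 0.458 -2.582
v -2.383 0.245 -2.714
v -2.731 0.622 -0.938
v -2.423 0.754 -2.757
v -2.775 1.125 -2.717
v -3.274 1.184 -2.614
v -3.687 0.903 -2.496
v -3.82 0.413 -2.418
v -3.611 -0.055 -2.417
v -3.158 -0.284 -2.493
v -2.673 -0.165 -2.61
v -2.94 0.968 2.76
v -2.632 1.062 2.207
v -1.472 0.447 2.748
v -1.78 0.352 3.3
v -2.578 1.437 2.518
v -1.418 0.822 3.059
v -2.736 1.537 2.97
v -1.577 0.921 3.511
v -3.014 1.303 3.3
v -1.854 0.688 3.841
v -3.248 0.873 3.312
v -2.088 0.258 3.853
v -3.302 0.498 3.001
v -2.142 -0.117 3.542
v -3.143 0.399 2.549
v -1.984 -0.217 3.09
v -2.866 0.632 2.219
v -1.706 0.017 2.76
f 2 1 5
f 2 5 3
f 3 5 6
f 3 6 4
f 5 1 7
f 5 7 6
f 6 7 8
f 6 8 4
f 7 1 9
f 7 9 8
f 8 9 10
f 8 10 4
f 9 1 11
f 9 11 10
f 10 11 12
f 10 12 4
f 11 1 13
f 11 13 12
f 12 13 14
f 12 14 4
f 13 1 15
f 13 15 14
f 14 15 16
f 14 16 4
f 15 1 17
f 15 17 16
f 16 17 18
f 16 18 4
f 17 1 19
f 17 19 18
f 18 19 20
f 18 20 4
f 19 1 21
f 19 21 20
f 20 21 22
f 20 22 4
f 21 1 23
f 21 23 22
f 22 23 24
f 22 24 4
f 23 1 25
f 23 25 24
f 24 25 26
f 24 26 4
f 25 1 2
f 25 2 26
f 26 2 3
f 26 3 4
f 28 27 30
f 28 30 29
f 30 27 31
f 30 31 29
f 31 27 32
f 31 32 29
f 32 27 33
f 32 33 29
f 33 27 34
f 33 34 29
f 34 27 35
f 34 35 29
f 35 27 36
f 35 36 29
f 36 27 37
f 36 37 29
f 37 27 38
f 37 38 29
f 38 27 39
f 38 39 29
f 39 27 40
f 39 40 29
f 40 27 41
f 40 41 29
f 41 27 42
f 41 42 29
f 42 27 28
f 42 28 29
f 44 43 46
f 44 46 45
f 46 43 47
f 46 47 45
f 47 43 48
f 47 48 45
f 48 43 49
f 48 49 45
f 49 43 50
f 49 50 45
f 50 43 51
f 50 51 45
f 51 43 52
f 51 52 45
f 52 43 53
f 52 53 45
f 53 43 44
f 53 44 45
f 55 54 58
f 55 58 56
f 56 58 59
f 56 59 57
f 58 54 60
f 58 60 59
f 59 60 61
f 59 61 57
f 60 54 62
f 60 62 61
f 61 62 63
f 61 63 57
f 62 54 64
f 62 64 63
f 63 64 65
f 63 65 57
f 64 54 66
f 64 66 65
f 65 66 67
f 65 67 57
f 66 54 68
f 66 68 67
f 67 68 69
f 67 69 57
f 68 54 70
f 68 70 69
f 69 70 71
f 69 71 57
f 70 54 55
f 70 55 71
f 71 55 56
f 71 56 57



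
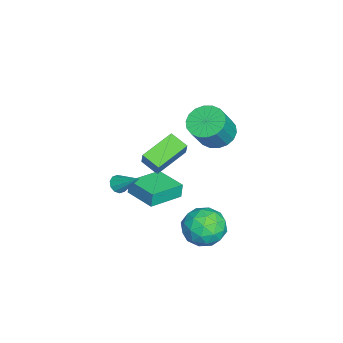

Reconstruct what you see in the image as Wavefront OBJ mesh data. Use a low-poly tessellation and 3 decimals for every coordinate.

v -1.924 -2.805 -3.917
v -2.024 -2.735 -3.056
v -0.67 -1.432 -3.884
v -0.769 -1.362 -3.023
v -0.451 -4.158 -3.637
v -0.55 -4.088 -2.776
v 0.804 -2.785 -3.604
v 0.704 -2.715 -2.743
v -2.658 -2.249 -1.033
v -2.115 -2.115 -0.086
v -2.097 -1.362 -1.48
v -1.554 -1.228 -0.533
v -1.166 -3.532 -1.707
v -0.623 -3.398 -0.76
v -0.605 -2.645 -2.154
v -0.062 -2.511 -1.207
v 2.755 -4.106 -0.374
v 3.15 -3.992 -0.739
v 3.365 -2.994 0.634
v 2.886 -3.788 -0.804
v 2.571 -3.706 -0.704
v 2.327 -3.777 -0.478
v 2.246 -3.973 -0.213
v 2.36 -4.221 -0.009
v 2.625 -4.424 0.055
v 2.939 -4.506 -0.044
v 3.183 -4.435 -0.27
v 3.264 -4.239 -0.535
v -0.624 0.365 1.368
v -0.095 1.258 1.312
v 0.854 0.789 2.817
v 0.324 -0.105 2.872
v -0.459 1.37 1.576
v 0.49 0.901 3.081
v -0.855 1.282 1.799
v 0.094 0.813 3.304
v -1.205 1.013 1.936
v -0.257 0.544 3.441
v -1.441 0.616 1.961
v -0.492 0.146 3.466
v -1.515 0.168 1.868
v -0.566 -0.301 3.373
v -1.412 -0.24 1.676
v -0.463 -0.71 3.181
v -1.154 -0.529 1.423
v -0.205 -0.998 2.928
v -0.79 -0.641 1.159
v 0.159 -1.11 2.664
v -0.394 -0.553 0.936
v 0.555 -1.022 2.441
v -0.043 -0.284 0.799
v 0.905 -0.753 2.304
v 0.192 0.114 0.774
v 1.141 -0.356 2.279
v 0.266 0.561 0.867
v 1.215 0.092 2.372
v 0.163 0.97 1.059
v 1.112 0.5 2.564
v 2.849 0.52 -4.598
v 3.298 0.027 -3.552
v 0.982 0.073 -4.008
v 1.431 -0.42 -2.962
v 1.492 0.805 -3.146
v 2.646 1.081 -3.51
v 1.634 -0.981 -4.05
v 2.788 -0.705 -4.414
v 2.547 -0.902 -3.213
v 2.459 0.203 -2.654
v 1.821 -0.103 -4.906
v 1.733 1.002 -4.347
v 3.237 0.313 -4.127
v 1.043 -0.213 -3.433
v 1.079 0.508 -3.541
v 1.343 0.218 -2.926
v 2.854 0.933 -4.102
v 3.118 0.642 -3.487
v 2.057 1.1 -3.249
v 1.162 -0.542 -4.073
v 1.426 -0.833 -3.458
v 2.937 -0.118 -4.634
v 3.201 -0.408 -4.019
v 2.223 -1 -4.311
v 3.06 -0.523 -3.313
v 1.963 -0.786 -2.966
v 2.082 -1.116 -3.605
v 2.76 -0.953 -3.82
v 3.008 0.126 -2.984
v 1.911 -0.137 -2.638
v 1.947 0.584 -2.745
v 2.625 0.746 -2.96
v 2.567 -0.42 -2.785
v 2.369 0.237 -4.922
v 1.272 -0.026 -4.576
v 1.655 -0.646 -4.6
v 2.333 -0.484 -4.815
v 2.317 0.886 -4.594
v 1.22 0.623 -4.247
v 1.52 1.053 -3.74
v 2.198 1.216 -3.955
v 1.713 0.52 -4.775
f 2 4 1
f 5 2 1
f 1 4 3
f 3 5 1
f 2 8 4
f 6 2 5
f 6 8 2
f 4 8 3
f 7 5 3
f 3 8 7
f 7 6 5
f 8 6 7
f 10 12 9
f 13 10 9
f 9 12 11
f 11 13 9
f 10 16 12
f 14 10 13
f 14 16 10
f 12 16 11
f 15 13 11
f 11 16 15
f 15 14 13
f 16 14 15
f 18 17 20
f 18 20 19
f 20 17 21
f 20 21 19
f 21 17 22
f 21 22 19
f 22 17 23
f 22 23 19
f 23 17 24
f 23 24 19
f 24 17 25
f 24 25 19
f 25 17 26
f 25 26 19
f 26 17 27
f 26 27 19
f 27 17 28
f 27 28 19
f 28 17 18
f 28 18 19
f 30 29 33
f 30 33 31
f 31 33 34
f 31 34 32
f 33 29 35
f 33 35 34
f 34 35 36
f 34 36 32
f 35 29 37
f 35 37 36
f 36 37 38
f 36 38 32
f 37 29 39
f 37 39 38
f 38 39 40
f 38 40 32
f 39 29 41
f 39 41 40
f 40 41 42
f 40 42 32
f 41 29 43
f 41 43 42
f 42 43 44
f 42 44 32
f 43 29 45
f 43 45 44
f 44 45 46
f 44 46 32
f 45 29 47
f 45 47 46
f 46 47 48
f 46 48 32
f 47 29 49
f 47 49 48
f 48 49 50
f 48 50 32
f 49 29 51
f 49 51 50
f 50 51 52
f 50 52 32
f 51 29 53
f 51 53 52
f 52 53 54
f 52 54 32
f 53 29 55
f 53 55 54
f 54 55 56
f 54 56 32
f 55 29 57
f 55 57 56
f 56 57 58
f 56 58 32
f 57 29 30
f 57 30 58
f 58 30 31
f 58 31 32
f 59 96 75
f 96 70 99
f 75 99 64
f 96 99 75
f 59 75 71
f 75 64 76
f 71 76 60
f 75 76 71
f 59 71 80
f 71 60 81
f 80 81 66
f 71 81 80
f 59 80 92
f 80 66 95
f 92 95 69
f 80 95 92
f 59 92 96
f 92 69 100
f 96 100 70
f 92 100 96
f 60 76 87
f 76 64 90
f 87 90 68
f 76 90 87
f 64 99 77
f 99 70 98
f 77 98 63
f 99 98 77
f 70 100 97
f 100 69 93
f 97 93 61
f 100 93 97
f 69 95 94
f 95 66 82
f 94 82 65
f 95 82 94
f 66 81 86
f 81 60 83
f 86 83 67
f 81 83 86
f 62 88 74
f 88 68 89
f 74 89 63
f 88 89 74
f 62 74 72
f 74 63 73
f 72 73 61
f 74 73 72
f 62 72 79
f 72 61 78
f 79 78 65
f 72 78 79
f 62 79 84
f 79 65 85
f 84 85 67
f 79 85 84
f 62 84 88
f 84 67 91
f 88 91 68
f 84 91 88
f 63 89 77
f 89 68 90
f 77 90 64
f 89 90 77
f 61 73 97
f 73 63 98
f 97 98 70
f 73 98 97
f 65 78 94
f 78 61 93
f 94 93 69
f 78 93 94
f 67 85 86
f 85 65 82
f 86 82 66
f 85 82 86
f 68 91 87
f 91 67 83
f 87 83 60
f 91 83 87



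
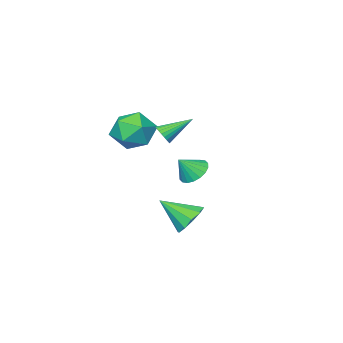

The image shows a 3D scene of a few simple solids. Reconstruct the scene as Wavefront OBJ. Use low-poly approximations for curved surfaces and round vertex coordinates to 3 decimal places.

v 0.225 0.928 -2.596
v 0.703 0.527 -3.098
v 0.955 0.732 -1.744
v 0.823 0.862 -3.124
v 0.824 1.209 -3.046
v 0.707 1.5 -2.878
v 0.494 1.679 -2.655
v 0.228 1.708 -2.421
v -0.039 1.583 -2.221
v -0.253 1.328 -2.095
v -0.373 0.994 -2.069
v -0.375 0.646 -2.147
v -0.257 0.355 -2.315
v -0.045 0.177 -2.538
v 0.222 0.147 -2.772
v 0.488 0.272 -2.972
v 3.756 2.059 0.357
v 4.727 1.612 0.672
v 2.873 0.688 1.128
v 3.844 0.241 1.443
v 3.488 1.187 1.912
v 4.034 2.034 1.436
v 3.566 0.266 0.364
v 4.112 1.113 -0.112
v 4.61 0.503 0.677
v 4.561 1.073 1.634
v 3.039 1.227 0.166
v 2.99 1.797 1.123
v 2.13 2.968 -4.283
v 2.883 3.08 -4.781
v 2.97 1.872 -3.257
v 2.887 3.465 -4.371
v 2.601 3.661 -3.928
v 2.136 3.592 -3.62
v 1.668 3.285 -3.566
v 1.377 2.856 -3.785
v 1.373 2.471 -4.194
v 1.659 2.275 -4.637
v 2.124 2.344 -4.945
v 2.592 2.651 -5
v 4.025 3.36 1.384
v 4.299 3.805 1.475
v 2.855 3.92 2.176
v 4.203 3.852 1.298
v 4.079 3.825 1.135
v 3.947 3.727 1.009
v 3.827 3.573 0.941
v 3.738 3.386 0.94
v 3.692 3.196 1.007
v 3.697 3.031 1.131
v 3.752 2.916 1.294
v 3.848 2.868 1.47
v 3.972 2.896 1.634
v 4.104 2.994 1.759
v 4.224 3.148 1.828
v 4.313 3.334 1.829
v 4.359 3.525 1.762
v 4.354 3.69 1.638
f 2 1 4
f 2 4 3
f 4 1 5
f 4 5 3
f 5 1 6
f 5 6 3
f 6 1 7
f 6 7 3
f 7 1 8
f 7 8 3
f 8 1 9
f 8 9 3
f 9 1 10
f 9 10 3
f 10 1 11
f 10 11 3
f 11 1 12
f 11 12 3
f 12 1 13
f 12 13 3
f 13 1 14
f 13 14 3
f 14 1 15
f 14 15 3
f 15 1 16
f 15 16 3
f 16 1 2
f 16 2 3
f 17 28 22
f 17 22 18
f 17 18 24
f 17 24 27
f 17 27 28
f 18 22 26
f 22 28 21
f 28 27 19
f 27 24 23
f 24 18 25
f 20 26 21
f 20 21 19
f 20 19 23
f 20 23 25
f 20 25 26
f 21 26 22
f 19 21 28
f 23 19 27
f 25 23 24
f 26 25 18
f 30 29 32
f 30 32 31
f 32 29 33
f 32 33 31
f 33 29 34
f 33 34 31
f 34 29 35
f 34 35 31
f 35 29 36
f 35 36 31
f 36 29 37
f 36 37 31
f 37 29 38
f 37 38 31
f 38 29 39
f 38 39 31
f 39 29 40
f 39 40 31
f 40 29 30
f 40 30 31
f 42 41 44
f 42 44 43
f 44 41 45
f 44 45 43
f 45 41 46
f 45 46 43
f 46 41 47
f 46 47 43
f 47 41 48
f 47 48 43
f 48 41 49
f 48 49 43
f 49 41 50
f 49 50 43
f 50 41 51
f 50 51 43
f 51 41 52
f 51 52 43
f 52 41 53
f 52 53 43
f 53 41 54
f 53 54 43
f 54 41 55
f 54 55 43
f 55 41 56
f 55 56 43
f 56 41 57
f 56 57 43
f 57 41 58
f 57 58 43
f 58 41 42
f 58 42 43



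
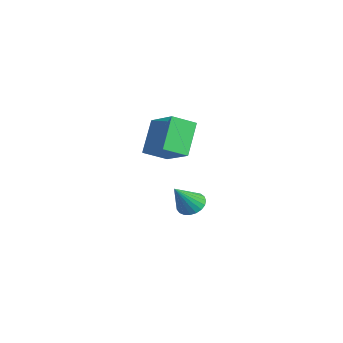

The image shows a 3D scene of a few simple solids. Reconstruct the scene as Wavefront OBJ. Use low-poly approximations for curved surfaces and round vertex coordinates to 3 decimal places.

v -1.885 0.782 3.987
v -0.132 1.526 4.896
v -2.102 2.067 3.353
v -0.35 2.812 4.262
v -0.71 0.128 2.258
v 1.042 0.873 3.167
v -0.928 1.414 1.624
v 0.825 2.158 2.533
v -3.935 3.205 -3.063
v -3.151 3.337 -3.39
v -3.105 2.155 -1.497
v -3.191 3.621 -3.178
v -3.36 3.834 -2.945
v -3.629 3.938 -2.733
v -3.95 3.916 -2.578
v -4.269 3.77 -2.507
v -4.53 3.527 -2.531
v -4.688 3.228 -2.648
v -4.716 2.925 -2.836
v -4.609 2.671 -3.064
v -4.386 2.509 -3.291
v -4.084 2.468 -3.479
v -3.757 2.554 -3.595
v -3.46 2.752 -3.619
v -3.246 3.029 -3.546
f 2 4 1
f 5 2 1
f 1 4 3
f 3 5 1
f 2 8 4
f 6 2 5
f 6 8 2
f 4 8 3
f 7 5 3
f 3 8 7
f 7 6 5
f 8 6 7
f 10 9 12
f 10 12 11
f 12 9 13
f 12 13 11
f 13 9 14
f 13 14 11
f 14 9 15
f 14 15 11
f 15 9 16
f 15 16 11
f 16 9 17
f 16 17 11
f 17 9 18
f 17 18 11
f 18 9 19
f 18 19 11
f 19 9 20
f 19 20 11
f 20 9 21
f 20 21 11
f 21 9 22
f 21 22 11
f 22 9 23
f 22 23 11
f 23 9 24
f 23 24 11
f 24 9 25
f 24 25 11
f 25 9 10
f 25 10 11



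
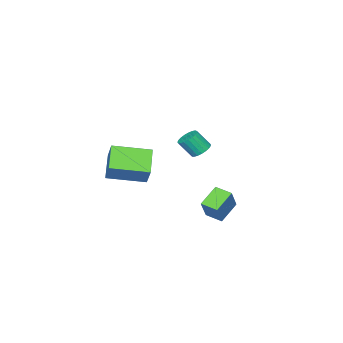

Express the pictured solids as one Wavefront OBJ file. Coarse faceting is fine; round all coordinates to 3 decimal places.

v 1.972 -3.153 0.67
v 0.885 -3.926 1.536
v 2.364 -2.58 1.674
v 1.277 -3.353 2.539
v 3.283 -4.627 1.001
v 2.196 -5.4 1.866
v 3.675 -4.054 2.004
v 2.588 -4.827 2.87
v 2.074 1.365 1.147
v 2.791 1.63 2.272
v 1.993 2.228 0.996
v 2.71 2.493 2.121
v 3.13 1.347 0.479
v 3.847 1.612 1.604
v 3.049 2.21 0.328
v 3.766 2.475 1.453
v 0.383 -1.108 2.866
v 0.839 -1.289 2.557
v 1.213 -1.833 3.424
v 0.757 -1.652 3.734
v 0.921 -1.083 2.651
v 1.295 -1.627 3.518
v 0.91 -0.881 2.782
v 1.284 -1.425 3.65
v 0.808 -0.718 2.928
v 1.181 -1.262 3.796
v 0.633 -0.623 3.063
v 1.006 -1.167 3.931
v 0.414 -0.611 3.164
v 0.787 -1.155 4.032
v 0.19 -0.686 3.214
v 0.563 -1.23 4.082
v -0 -0.834 3.203
v 0.373 -1.377 4.071
v -0.125 -1.029 3.135
v 0.249 -1.572 4.002
v -0.161 -1.237 3.019
v 0.212 -1.781 3.887
v -0.103 -1.424 2.878
v 0.27 -1.967 3.745
v 0.039 -1.556 2.734
v 0.412 -2.099 3.602
v 0.24 -1.61 2.613
v 0.614 -2.154 3.481
v 0.466 -1.578 2.536
v 0.84 -2.122 3.404
v 0.678 -1.464 2.516
v 1.052 -2.008 3.384
f 2 4 1
f 5 2 1
f 1 4 3
f 3 5 1
f 2 8 4
f 6 2 5
f 6 8 2
f 4 8 3
f 7 5 3
f 3 8 7
f 7 6 5
f 8 6 7
f 10 12 9
f 13 10 9
f 9 12 11
f 11 13 9
f 10 16 12
f 14 10 13
f 14 16 10
f 12 16 11
f 15 13 11
f 11 16 15
f 15 14 13
f 16 14 15
f 18 17 21
f 18 21 19
f 19 21 22
f 19 22 20
f 21 17 23
f 21 23 22
f 22 23 24
f 22 24 20
f 23 17 25
f 23 25 24
f 24 25 26
f 24 26 20
f 25 17 27
f 25 27 26
f 26 27 28
f 26 28 20
f 27 17 29
f 27 29 28
f 28 29 30
f 28 30 20
f 29 17 31
f 29 31 30
f 30 31 32
f 30 32 20
f 31 17 33
f 31 33 32
f 32 33 34
f 32 34 20
f 33 17 35
f 33 35 34
f 34 35 36
f 34 36 20
f 35 17 37
f 35 37 36
f 36 37 38
f 36 38 20
f 37 17 39
f 37 39 38
f 38 39 40
f 38 40 20
f 39 17 41
f 39 41 40
f 40 41 42
f 40 42 20
f 41 17 43
f 41 43 42
f 42 43 44
f 42 44 20
f 43 17 45
f 43 45 44
f 44 45 46
f 44 46 20
f 45 17 47
f 45 47 46
f 46 47 48
f 46 48 20
f 47 17 18
f 47 18 48
f 48 18 19
f 48 19 20



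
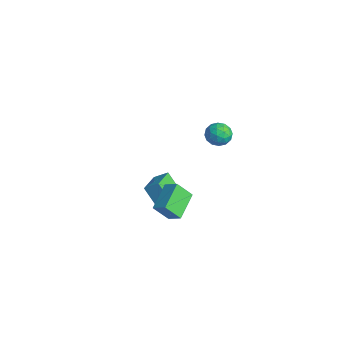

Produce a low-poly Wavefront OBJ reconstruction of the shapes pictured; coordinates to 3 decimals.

v 2.518 -0.853 -2.115
v 2.207 -1.554 -1.191
v 1.591 0.327 -1.532
v 1.28 -0.374 -0.608
v 3.2 -0.546 -1.652
v 2.889 -1.247 -0.728
v 2.273 0.634 -1.069
v 1.962 -0.067 -0.145
v -0.518 -0.589 -2.261
v -0.055 -0.016 -1.761
v -1.482 0.493 -2.608
v -1.019 1.065 -2.108
v 0.319 -0.225 -3.452
v 0.782 0.347 -2.952
v -0.645 0.856 -3.799
v -0.182 1.429 -3.299
v 2.396 1.693 3.629
v 2.919 2.123 3.401
v 3.161 1.097 4.259
v 3.684 1.527 4.031
v 3.182 1.778 4.473
v 2.709 2.147 4.084
v 3.371 1.073 3.576
v 2.898 1.442 3.187
v 3.522 1.741 3.368
v 3.405 2.176 3.923
v 2.675 1.044 3.737
v 2.558 1.479 4.292
v 2.59 1.96 3.46
v 3.49 1.26 4.2
v 3.195 1.407 4.46
v 3.502 1.66 4.326
v 2.467 1.974 3.861
v 2.774 2.227 3.727
v 2.929 2.025 4.357
v 3.306 0.993 3.933
v 3.613 1.246 3.799
v 2.578 1.56 3.334
v 2.885 1.813 3.2
v 3.151 1.195 3.303
v 3.252 1.989 3.306
v 3.702 1.638 3.676
v 3.518 1.371 3.409
v 3.24 1.588 3.18
v 3.183 2.245 3.632
v 3.633 1.894 4.002
v 3.338 2.042 4.263
v 3.06 2.258 4.034
v 3.537 2.02 3.613
v 2.447 1.326 3.658
v 2.897 0.975 4.028
v 3.02 0.962 3.626
v 2.742 1.178 3.397
v 2.378 1.582 3.984
v 2.828 1.231 4.354
v 2.84 1.632 4.48
v 2.562 1.849 4.251
v 2.543 1.2 4.047
f 2 4 1
f 5 2 1
f 1 4 3
f 3 5 1
f 2 8 4
f 6 2 5
f 6 8 2
f 4 8 3
f 7 5 3
f 3 8 7
f 7 6 5
f 8 6 7
f 10 12 9
f 13 10 9
f 9 12 11
f 11 13 9
f 10 16 12
f 14 10 13
f 14 16 10
f 12 16 11
f 15 13 11
f 11 16 15
f 15 14 13
f 16 14 15
f 17 54 33
f 54 28 57
f 33 57 22
f 54 57 33
f 17 33 29
f 33 22 34
f 29 34 18
f 33 34 29
f 17 29 38
f 29 18 39
f 38 39 24
f 29 39 38
f 17 38 50
f 38 24 53
f 50 53 27
f 38 53 50
f 17 50 54
f 50 27 58
f 54 58 28
f 50 58 54
f 18 34 45
f 34 22 48
f 45 48 26
f 34 48 45
f 22 57 35
f 57 28 56
f 35 56 21
f 57 56 35
f 28 58 55
f 58 27 51
f 55 51 19
f 58 51 55
f 27 53 52
f 53 24 40
f 52 40 23
f 53 40 52
f 24 39 44
f 39 18 41
f 44 41 25
f 39 41 44
f 20 46 32
f 46 26 47
f 32 47 21
f 46 47 32
f 20 32 30
f 32 21 31
f 30 31 19
f 32 31 30
f 20 30 37
f 30 19 36
f 37 36 23
f 30 36 37
f 20 37 42
f 37 23 43
f 42 43 25
f 37 43 42
f 20 42 46
f 42 25 49
f 46 49 26
f 42 49 46
f 21 47 35
f 47 26 48
f 35 48 22
f 47 48 35
f 19 31 55
f 31 21 56
f 55 56 28
f 31 56 55
f 23 36 52
f 36 19 51
f 52 51 27
f 36 51 52
f 25 43 44
f 43 23 40
f 44 40 24
f 43 40 44
f 26 49 45
f 49 25 41
f 45 41 18
f 49 41 45



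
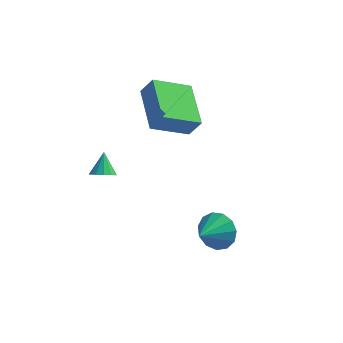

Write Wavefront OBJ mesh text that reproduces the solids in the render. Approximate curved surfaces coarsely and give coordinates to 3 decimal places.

v 1.891 -0.201 -2.358
v 2.457 -0.085 -1.694
v 1.389 -1.279 -1.742
v 2.05 0.172 -1.576
v 1.592 0.31 -1.707
v 1.229 0.287 -2.044
v 1.077 0.109 -2.481
v 1.183 -0.168 -2.879
v 1.514 -0.455 -3.111
v 1.965 -0.661 -3.104
v 2.392 -0.721 -2.86
v 2.661 -0.616 -2.457
v 2.685 -0.379 -2.022
v -2.224 -1.687 1.711
v -1.705 -1.719 1.816
v -2.336 -1.013 2.469
v -1.737 -1.499 1.616
v -1.924 -1.339 1.447
v -2.205 -1.289 1.361
v -2.493 -1.366 1.386
v -2.695 -1.544 1.515
v -2.748 -1.767 1.705
v -2.634 -1.965 1.898
v -2.39 -2.075 2.031
v -2.094 -2.061 2.063
v -1.838 -1.928 1.983
v 0.205 2.553 0.978
v -1.182 1.707 1.799
v -0.61 4.473 1.578
v -1.997 3.627 2.399
v 0.717 2.513 1.801
v -0.67 1.667 2.622
v -0.098 4.433 2.401
v -1.485 3.587 3.222
f 2 1 4
f 2 4 3
f 4 1 5
f 4 5 3
f 5 1 6
f 5 6 3
f 6 1 7
f 6 7 3
f 7 1 8
f 7 8 3
f 8 1 9
f 8 9 3
f 9 1 10
f 9 10 3
f 10 1 11
f 10 11 3
f 11 1 12
f 11 12 3
f 12 1 13
f 12 13 3
f 13 1 2
f 13 2 3
f 15 14 17
f 15 17 16
f 17 14 18
f 17 18 16
f 18 14 19
f 18 19 16
f 19 14 20
f 19 20 16
f 20 14 21
f 20 21 16
f 21 14 22
f 21 22 16
f 22 14 23
f 22 23 16
f 23 14 24
f 23 24 16
f 24 14 25
f 24 25 16
f 25 14 26
f 25 26 16
f 26 14 15
f 26 15 16
f 28 30 27
f 31 28 27
f 27 30 29
f 29 31 27
f 28 34 30
f 32 28 31
f 32 34 28
f 30 34 29
f 33 31 29
f 29 34 33
f 33 32 31
f 34 32 33



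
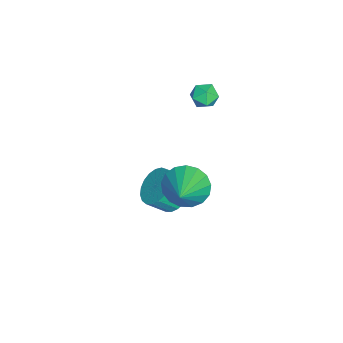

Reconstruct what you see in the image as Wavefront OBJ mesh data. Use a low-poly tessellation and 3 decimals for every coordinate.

v -3.896 0.862 3.059
v -3.418 1.225 2.731
v -3.642 -0.025 2.449
v -3.164 0.338 2.121
v -3.077 0.174 2.779
v -3.234 0.722 3.156
v -3.826 0.478 2.024
v -3.983 1.026 2.401
v -3.375 0.987 2.092
v -2.912 0.799 2.558
v -4.148 0.401 2.622
v -3.685 0.213 3.088
v -2.056 -0.419 -3.089
v -1.323 -0.688 -3.646
v -1.05 -1.471 -2.908
v -1.784 -1.201 -2.351
v -1.153 -0.411 -3.415
v -0.88 -1.193 -2.676
v -1.14 -0.134 -3.127
v -0.867 -0.917 -2.388
v -1.286 0.093 -2.832
v -1.013 -0.69 -2.094
v -1.564 0.231 -2.582
v -1.291 -0.551 -1.844
v -1.928 0.258 -2.42
v -1.655 -0.525 -1.682
v -2.314 0.167 -2.373
v -2.041 -0.616 -1.635
v -2.655 -0.025 -2.451
v -2.382 -0.808 -1.712
v -2.893 -0.285 -2.638
v -2.62 -1.068 -1.9
v -2.986 -0.568 -2.904
v -2.713 -1.351 -2.165
v -2.919 -0.825 -3.201
v -2.646 -1.608 -2.463
v -2.702 -1.012 -3.48
v -2.429 -1.795 -2.741
v -2.374 -1.097 -3.69
v -2.101 -1.879 -2.952
v -1.99 -1.064 -3.797
v -1.717 -1.846 -3.059
v -1.619 -0.919 -3.782
v -1.346 -1.702 -3.043
v -0.115 0.363 -0.214
v 0.307 -0.264 -0.928
v 1.415 0.337 0.714
v 0.414 0.193 -1.093
v 0.401 0.689 -1.056
v 0.268 1.111 -0.826
v 0.048 1.361 -0.456
v -0.209 1.382 -0.031
v -0.445 1.17 0.353
v -0.606 0.773 0.606
v -0.654 0.282 0.672
v -0.579 -0.19 0.535
v -0.397 -0.536 0.226
v -0.151 -0.676 -0.183
v 0.103 -0.578 -0.6
f 1 12 6
f 1 6 2
f 1 2 8
f 1 8 11
f 1 11 12
f 2 6 10
f 6 12 5
f 12 11 3
f 11 8 7
f 8 2 9
f 4 10 5
f 4 5 3
f 4 3 7
f 4 7 9
f 4 9 10
f 5 10 6
f 3 5 12
f 7 3 11
f 9 7 8
f 10 9 2
f 14 13 17
f 14 17 15
f 15 17 18
f 15 18 16
f 17 13 19
f 17 19 18
f 18 19 20
f 18 20 16
f 19 13 21
f 19 21 20
f 20 21 22
f 20 22 16
f 21 13 23
f 21 23 22
f 22 23 24
f 22 24 16
f 23 13 25
f 23 25 24
f 24 25 26
f 24 26 16
f 25 13 27
f 25 27 26
f 26 27 28
f 26 28 16
f 27 13 29
f 27 29 28
f 28 29 30
f 28 30 16
f 29 13 31
f 29 31 30
f 30 31 32
f 30 32 16
f 31 13 33
f 31 33 32
f 32 33 34
f 32 34 16
f 33 13 35
f 33 35 34
f 34 35 36
f 34 36 16
f 35 13 37
f 35 37 36
f 36 37 38
f 36 38 16
f 37 13 39
f 37 39 38
f 38 39 40
f 38 40 16
f 39 13 41
f 39 41 40
f 40 41 42
f 40 42 16
f 41 13 43
f 41 43 42
f 42 43 44
f 42 44 16
f 43 13 14
f 43 14 44
f 44 14 15
f 44 15 16
f 46 45 48
f 46 48 47
f 48 45 49
f 48 49 47
f 49 45 50
f 49 50 47
f 50 45 51
f 50 51 47
f 51 45 52
f 51 52 47
f 52 45 53
f 52 53 47
f 53 45 54
f 53 54 47
f 54 45 55
f 54 55 47
f 55 45 56
f 55 56 47
f 56 45 57
f 56 57 47
f 57 45 58
f 57 58 47
f 58 45 59
f 58 59 47
f 59 45 46
f 59 46 47



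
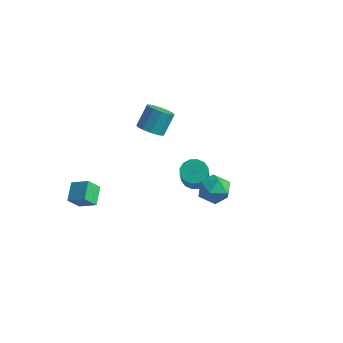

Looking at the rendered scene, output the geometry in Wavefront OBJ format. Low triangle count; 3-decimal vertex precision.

v 3.39 -0.54 3.446
v 4.064 -0.586 4.124
v 3.116 -2.054 3.616
v 3.79 -2.1 4.294
v 2.973 -1.631 4.462
v 3.142 -0.695 4.357
v 4.038 -1.945 3.383
v 4.207 -1.009 3.278
v 4.464 -1.454 4.085
v 3.806 -1.26 4.752
v 3.374 -1.38 2.988
v 2.716 -1.186 3.655
v 1.339 0.438 2.321
v 2.032 0.377 2.016
v 2.695 -0.779 3.754
v 2.001 -0.718 4.059
v 2.044 0.707 2.231
v 2.707 -0.45 3.969
v 1.867 0.964 2.47
v 2.529 -0.192 4.207
v 1.548 1.081 2.669
v 2.211 -0.076 4.407
v 1.174 1.025 2.775
v 1.836 -0.131 4.512
v 0.843 0.812 2.759
v 1.506 -0.344 4.497
v 0.645 0.499 2.626
v 1.308 -0.657 4.364
v 0.633 0.17 2.411
v 1.296 -0.987 4.149
v 0.811 -0.088 2.173
v 1.473 -1.244 3.91
v 1.129 -0.204 1.973
v 1.792 -1.361 3.711
v 1.504 -0.149 1.868
v 2.166 -1.305 3.605
v 1.834 0.064 1.883
v 2.497 -1.092 3.621
v -3.388 3.287 1.798
v -2.621 3.01 1.956
v -2.526 3.936 3.119
v -3.292 4.213 2.962
v -2.583 3.409 1.635
v -2.488 4.334 2.799
v -2.852 3.761 1.377
v -2.757 4.687 2.541
v -3.326 3.932 1.28
v -3.23 4.858 2.444
v -3.823 3.857 1.38
v -3.727 4.783 2.544
v -4.154 3.564 1.641
v -4.059 4.49 2.804
v -4.192 3.166 1.961
v -4.097 4.091 3.125
v -3.923 2.813 2.219
v -3.828 3.739 3.383
v -3.45 2.642 2.316
v -3.354 3.568 3.48
v -2.953 2.717 2.216
v -2.857 3.643 3.38
v -3.898 -3.722 0.924
v -4.334 -2.751 1.456
v -3.58 -3.136 0.113
v -4.016 -2.164 0.645
v -2.904 -3.556 1.435
v -3.34 -2.584 1.967
v -2.586 -2.969 0.624
v -3.022 -1.998 1.156
f 1 12 6
f 1 6 2
f 1 2 8
f 1 8 11
f 1 11 12
f 2 6 10
f 6 12 5
f 12 11 3
f 11 8 7
f 8 2 9
f 4 10 5
f 4 5 3
f 4 3 7
f 4 7 9
f 4 9 10
f 5 10 6
f 3 5 12
f 7 3 11
f 9 7 8
f 10 9 2
f 14 13 17
f 14 17 15
f 15 17 18
f 15 18 16
f 17 13 19
f 17 19 18
f 18 19 20
f 18 20 16
f 19 13 21
f 19 21 20
f 20 21 22
f 20 22 16
f 21 13 23
f 21 23 22
f 22 23 24
f 22 24 16
f 23 13 25
f 23 25 24
f 24 25 26
f 24 26 16
f 25 13 27
f 25 27 26
f 26 27 28
f 26 28 16
f 27 13 29
f 27 29 28
f 28 29 30
f 28 30 16
f 29 13 31
f 29 31 30
f 30 31 32
f 30 32 16
f 31 13 33
f 31 33 32
f 32 33 34
f 32 34 16
f 33 13 35
f 33 35 34
f 34 35 36
f 34 36 16
f 35 13 37
f 35 37 36
f 36 37 38
f 36 38 16
f 37 13 14
f 37 14 38
f 38 14 15
f 38 15 16
f 40 39 43
f 40 43 41
f 41 43 44
f 41 44 42
f 43 39 45
f 43 45 44
f 44 45 46
f 44 46 42
f 45 39 47
f 45 47 46
f 46 47 48
f 46 48 42
f 47 39 49
f 47 49 48
f 48 49 50
f 48 50 42
f 49 39 51
f 49 51 50
f 50 51 52
f 50 52 42
f 51 39 53
f 51 53 52
f 52 53 54
f 52 54 42
f 53 39 55
f 53 55 54
f 54 55 56
f 54 56 42
f 55 39 57
f 55 57 56
f 56 57 58
f 56 58 42
f 57 39 59
f 57 59 58
f 58 59 60
f 58 60 42
f 59 39 40
f 59 40 60
f 60 40 41
f 60 41 42
f 62 64 61
f 65 62 61
f 61 64 63
f 63 65 61
f 62 68 64
f 66 62 65
f 66 68 62
f 64 68 63
f 67 65 63
f 63 68 67
f 67 66 65
f 68 66 67



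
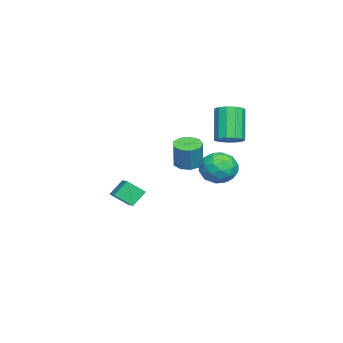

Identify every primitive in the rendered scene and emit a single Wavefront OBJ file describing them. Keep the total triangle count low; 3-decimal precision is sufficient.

v -2.95 1.621 3.045
v -2.316 1.624 3.406
v -3.256 1.423 5.057
v -3.89 1.419 4.695
v -2.439 2.016 3.384
v -3.378 1.815 5.035
v -2.724 2.282 3.254
v -3.664 2.081 4.905
v -3.081 2.339 3.058
v -4.02 2.138 4.708
v -3.396 2.167 2.857
v -4.336 1.966 4.508
v -3.57 1.822 2.716
v -4.51 1.621 4.367
v -3.547 1.413 2.679
v -4.487 1.212 4.33
v -3.335 1.07 2.759
v -4.274 0.869 4.409
v -3 0.902 2.929
v -3.94 0.7 4.579
v -2.65 0.962 3.136
v -3.589 0.76 4.786
v -2.395 1.231 3.314
v -3.334 1.03 4.964
v 1.539 2.56 3.586
v 1.942 3.091 2.929
v 2.558 1.469 3.331
v 2.961 2 2.674
v 3.02 2.246 3.576
v 2.39 2.92 3.733
v 2.11 1.64 2.527
v 1.48 2.314 2.684
v 2.296 2.522 2.275
v 2.858 2.896 2.923
v 1.642 1.664 3.337
v 2.204 2.038 3.985
v 1.651 2.921 3.279
v 2.849 1.639 2.981
v 2.883 1.783 3.51
v 3.121 2.095 3.124
v 1.914 2.821 3.752
v 2.152 3.132 3.366
v 2.785 2.636 3.746
v 2.348 1.428 2.894
v 2.586 1.739 2.508
v 1.379 2.465 3.136
v 1.617 2.777 2.75
v 1.715 1.924 2.514
v 2.096 2.899 2.509
v 2.695 2.258 2.36
v 2.195 2.046 2.273
v 1.824 2.442 2.365
v 2.426 3.119 2.89
v 3.025 2.477 2.74
v 3.06 2.622 3.27
v 2.69 3.018 3.362
v 2.634 2.784 2.505
v 1.475 2.083 3.52
v 2.074 1.441 3.37
v 1.81 1.542 2.898
v 1.44 1.938 2.99
v 1.805 2.302 3.9
v 2.404 1.661 3.751
v 2.676 2.118 3.895
v 2.305 2.514 3.987
v 1.866 1.776 3.755
v -1.834 -3.846 -0.517
v -2.333 -3.357 0.24
v -2.015 -3.002 -1.182
v -2.514 -2.513 -0.425
v -0.726 -3.307 -0.135
v -1.225 -2.818 0.622
v -0.907 -2.463 -0.8
v -1.406 -1.974 -0.043
v 1.073 0.626 2.894
v 1.652 0.897 2.691
v 2.065 0.984 3.983
v 1.487 0.714 4.186
v 1.342 1.227 2.767
v 1.756 1.314 4.06
v 0.907 1.276 2.903
v 1.321 1.363 4.196
v 0.55 1.021 3.034
v 0.963 1.108 4.327
v 0.438 0.581 3.1
v 0.851 0.668 4.393
v 0.622 0.163 3.069
v 1.036 0.25 4.362
v 1.018 -0.038 2.956
v 1.432 0.049 4.249
v 1.44 0.071 2.814
v 1.853 0.159 4.106
v 1.69 0.441 2.709
v 2.103 0.528 4.002
f 2 1 5
f 2 5 3
f 3 5 6
f 3 6 4
f 5 1 7
f 5 7 6
f 6 7 8
f 6 8 4
f 7 1 9
f 7 9 8
f 8 9 10
f 8 10 4
f 9 1 11
f 9 11 10
f 10 11 12
f 10 12 4
f 11 1 13
f 11 13 12
f 12 13 14
f 12 14 4
f 13 1 15
f 13 15 14
f 14 15 16
f 14 16 4
f 15 1 17
f 15 17 16
f 16 17 18
f 16 18 4
f 17 1 19
f 17 19 18
f 18 19 20
f 18 20 4
f 19 1 21
f 19 21 20
f 20 21 22
f 20 22 4
f 21 1 23
f 21 23 22
f 22 23 24
f 22 24 4
f 23 1 2
f 23 2 24
f 24 2 3
f 24 3 4
f 25 62 41
f 62 36 65
f 41 65 30
f 62 65 41
f 25 41 37
f 41 30 42
f 37 42 26
f 41 42 37
f 25 37 46
f 37 26 47
f 46 47 32
f 37 47 46
f 25 46 58
f 46 32 61
f 58 61 35
f 46 61 58
f 25 58 62
f 58 35 66
f 62 66 36
f 58 66 62
f 26 42 53
f 42 30 56
f 53 56 34
f 42 56 53
f 30 65 43
f 65 36 64
f 43 64 29
f 65 64 43
f 36 66 63
f 66 35 59
f 63 59 27
f 66 59 63
f 35 61 60
f 61 32 48
f 60 48 31
f 61 48 60
f 32 47 52
f 47 26 49
f 52 49 33
f 47 49 52
f 28 54 40
f 54 34 55
f 40 55 29
f 54 55 40
f 28 40 38
f 40 29 39
f 38 39 27
f 40 39 38
f 28 38 45
f 38 27 44
f 45 44 31
f 38 44 45
f 28 45 50
f 45 31 51
f 50 51 33
f 45 51 50
f 28 50 54
f 50 33 57
f 54 57 34
f 50 57 54
f 29 55 43
f 55 34 56
f 43 56 30
f 55 56 43
f 27 39 63
f 39 29 64
f 63 64 36
f 39 64 63
f 31 44 60
f 44 27 59
f 60 59 35
f 44 59 60
f 33 51 52
f 51 31 48
f 52 48 32
f 51 48 52
f 34 57 53
f 57 33 49
f 53 49 26
f 57 49 53
f 68 70 67
f 71 68 67
f 67 70 69
f 69 71 67
f 68 74 70
f 72 68 71
f 72 74 68
f 70 74 69
f 73 71 69
f 69 74 73
f 73 72 71
f 74 72 73
f 76 75 79
f 76 79 77
f 77 79 80
f 77 80 78
f 79 75 81
f 79 81 80
f 80 81 82
f 80 82 78
f 81 75 83
f 81 83 82
f 82 83 84
f 82 84 78
f 83 75 85
f 83 85 84
f 84 85 86
f 84 86 78
f 85 75 87
f 85 87 86
f 86 87 88
f 86 88 78
f 87 75 89
f 87 89 88
f 88 89 90
f 88 90 78
f 89 75 91
f 89 91 90
f 90 91 92
f 90 92 78
f 91 75 93
f 91 93 92
f 92 93 94
f 92 94 78
f 93 75 76
f 93 76 94
f 94 76 77
f 94 77 78

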